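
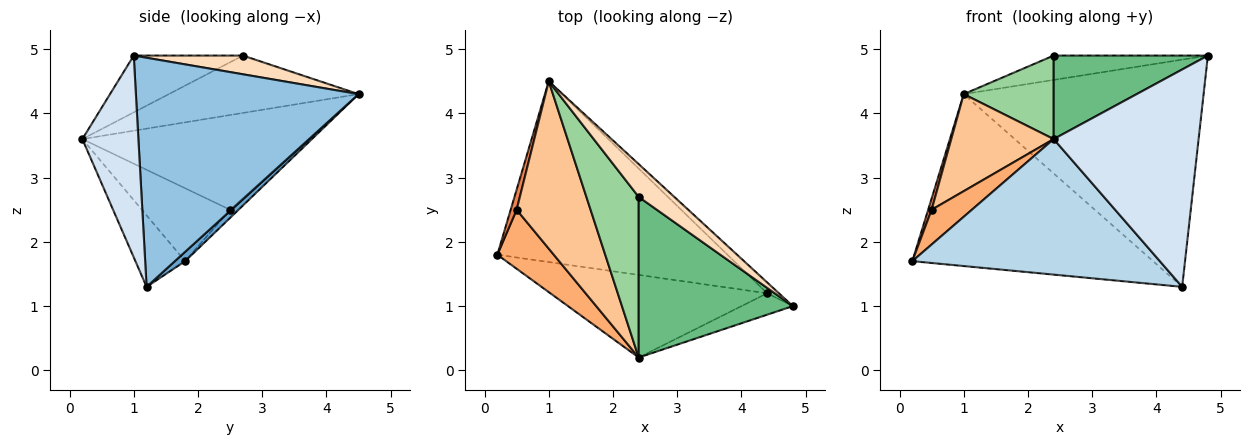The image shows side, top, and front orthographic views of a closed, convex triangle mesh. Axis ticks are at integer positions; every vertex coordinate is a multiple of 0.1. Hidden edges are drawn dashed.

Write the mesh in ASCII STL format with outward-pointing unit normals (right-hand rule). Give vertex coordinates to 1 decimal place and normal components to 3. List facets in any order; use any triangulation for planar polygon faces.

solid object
 facet normal 0.029 0.689 -0.724
  outer loop
   vertex 4.4 1.2 1.3
   vertex 0.2 1.8 1.7
   vertex 1.0 4.5 4.3
  endloop
 endfacet
 facet normal 0.680 0.732 -0.035
  outer loop
   vertex 4.4 1.2 1.3
   vertex 1.0 4.5 4.3
   vertex 4.8 1.0 4.9
  endloop
 endfacet
 facet normal -0.169 -0.842 -0.513
  outer loop
   vertex 2.4 0.2 3.6
   vertex 0.2 1.8 1.7
   vertex 4.4 1.2 1.3
  endloop
 endfacet
 facet normal 0.359 -0.929 -0.092
  outer loop
   vertex 2.4 0.2 3.6
   vertex 4.4 1.2 1.3
   vertex 4.8 1.0 4.9
  endloop
 endfacet
 facet normal -0.765 -0.315 0.562
  outer loop
   vertex 0.5 2.5 2.5
   vertex 1.0 4.5 4.3
   vertex 0.2 1.8 1.7
  endloop
 endfacet
 facet normal -0.744 -0.339 0.576
  outer loop
   vertex 0.5 2.5 2.5
   vertex 0.2 1.8 1.7
   vertex 2.4 0.2 3.6
  endloop
 endfacet
 facet normal -0.742 -0.336 0.580
  outer loop
   vertex 0.5 2.5 2.5
   vertex 2.4 0.2 3.6
   vertex 1.0 4.5 4.3
  endloop
 endfacet
 facet normal 0.389 0.549 0.740
  outer loop
   vertex 2.4 2.7 4.9
   vertex 4.8 1.0 4.9
   vertex 1.0 4.5 4.3
  endloop
 endfacet
 facet normal -0.311 -0.439 0.843
  outer loop
   vertex 2.4 2.7 4.9
   vertex 2.4 0.2 3.6
   vertex 4.8 1.0 4.9
  endloop
 endfacet
 facet normal -0.698 -0.331 0.636
  outer loop
   vertex 2.4 2.7 4.9
   vertex 1.0 4.5 4.3
   vertex 2.4 0.2 3.6
  endloop
 endfacet
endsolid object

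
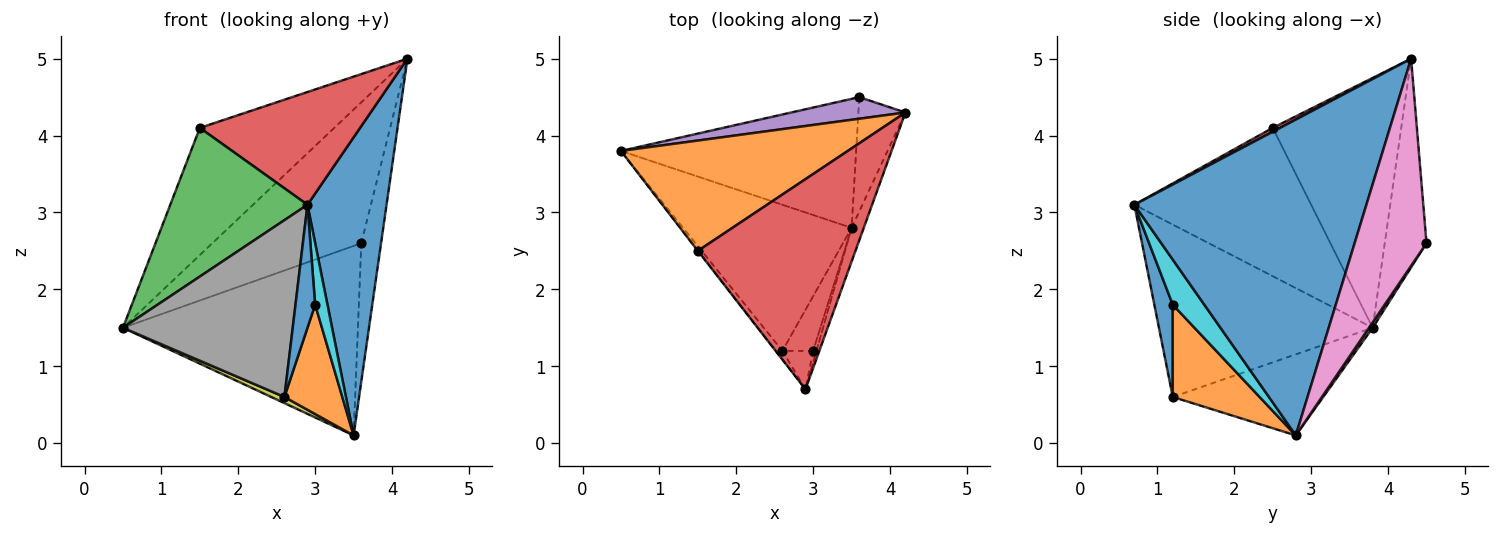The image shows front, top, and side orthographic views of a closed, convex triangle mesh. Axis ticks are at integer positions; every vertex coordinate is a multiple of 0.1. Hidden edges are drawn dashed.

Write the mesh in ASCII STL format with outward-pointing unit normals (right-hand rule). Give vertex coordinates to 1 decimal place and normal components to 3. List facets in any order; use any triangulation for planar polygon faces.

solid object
 facet normal 0.946 -0.322 -0.036
  outer loop
   vertex 3.5 2.8 0.1
   vertex 4.2 4.3 5.0
   vertex 2.9 0.7 3.1
  endloop
 endfacet
 facet normal -0.585 0.612 0.531
  outer loop
   vertex 1.5 2.5 4.1
   vertex 4.2 4.3 5.0
   vertex 0.5 3.8 1.5
  endloop
 endfacet
 facet normal -0.790 -0.613 -0.003
  outer loop
   vertex 1.5 2.5 4.1
   vertex 0.5 3.8 1.5
   vertex 2.9 0.7 3.1
  endloop
 endfacet
 facet normal 0.021 -0.473 0.881
  outer loop
   vertex 1.5 2.5 4.1
   vertex 2.9 0.7 3.1
   vertex 4.2 4.3 5.0
  endloop
 endfacet
 facet normal -0.267 0.953 0.146
  outer loop
   vertex 3.6 4.5 2.6
   vertex 0.5 3.8 1.5
   vertex 4.2 4.3 5.0
  endloop
 endfacet
 facet normal 0.013 0.827 -0.563
  outer loop
   vertex 3.6 4.5 2.6
   vertex 3.5 2.8 0.1
   vertex 0.5 3.8 1.5
  endloop
 endfacet
 facet normal 0.942 0.259 -0.214
  outer loop
   vertex 3.6 4.5 2.6
   vertex 4.2 4.3 5.0
   vertex 3.5 2.8 0.1
  endloop
 endfacet
 facet normal -0.783 -0.622 -0.030
  outer loop
   vertex 2.6 1.2 0.6
   vertex 2.9 0.7 3.1
   vertex 0.5 3.8 1.5
  endloop
 endfacet
 facet normal -0.433 -0.038 -0.901
  outer loop
   vertex 2.6 1.2 0.6
   vertex 0.5 3.8 1.5
   vertex 3.5 2.8 0.1
  endloop
 endfacet
 facet normal 0.929 -0.363 -0.068
  outer loop
   vertex 3.0 1.2 1.8
   vertex 3.5 2.8 0.1
   vertex 2.9 0.7 3.1
  endloop
 endfacet
 facet normal 0.667 -0.711 -0.222
  outer loop
   vertex 3.0 1.2 1.8
   vertex 2.9 0.7 3.1
   vertex 2.6 1.2 0.6
  endloop
 endfacet
 facet normal 0.802 -0.535 -0.267
  outer loop
   vertex 3.0 1.2 1.8
   vertex 2.6 1.2 0.6
   vertex 3.5 2.8 0.1
  endloop
 endfacet
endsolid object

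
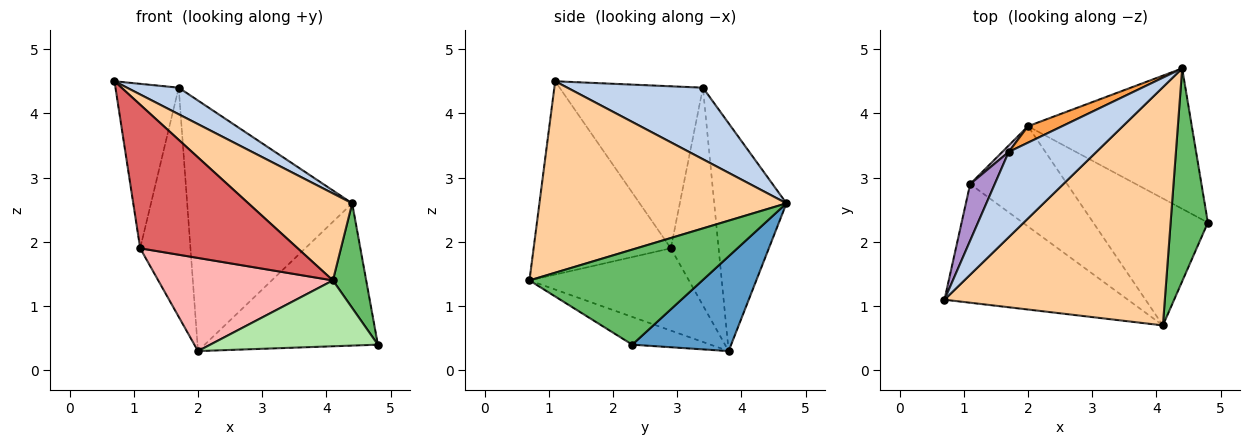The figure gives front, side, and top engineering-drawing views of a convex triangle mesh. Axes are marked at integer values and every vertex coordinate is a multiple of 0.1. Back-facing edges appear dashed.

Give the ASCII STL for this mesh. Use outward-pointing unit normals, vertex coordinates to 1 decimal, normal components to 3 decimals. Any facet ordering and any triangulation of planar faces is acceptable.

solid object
 facet normal 0.376 0.659 -0.651
  outer loop
   vertex 2.0 3.8 0.3
   vertex 4.4 4.7 2.6
   vertex 4.8 2.3 0.4
  endloop
 endfacet
 facet normal 0.615 -0.235 0.753
  outer loop
   vertex 1.7 3.4 4.4
   vertex 0.7 1.1 4.5
   vertex 4.4 4.7 2.6
  endloop
 endfacet
 facet normal -0.400 0.914 0.060
  outer loop
   vertex 1.7 3.4 4.4
   vertex 4.4 4.7 2.6
   vertex 2.0 3.8 0.3
  endloop
 endfacet
 facet normal 0.632 -0.266 0.728
  outer loop
   vertex 4.1 0.7 1.4
   vertex 4.4 4.7 2.6
   vertex 0.7 1.1 4.5
  endloop
 endfacet
 facet normal 0.916 -0.176 0.359
  outer loop
   vertex 4.1 0.7 1.4
   vertex 4.8 2.3 0.4
   vertex 4.4 4.7 2.6
  endloop
 endfacet
 facet normal -0.210 -0.450 -0.868
  outer loop
   vertex 4.1 0.7 1.4
   vertex 2.0 3.8 0.3
   vertex 4.8 2.3 0.4
  endloop
 endfacet
 facet normal -0.557 -0.640 -0.529
  outer loop
   vertex 1.1 2.9 1.9
   vertex 4.1 0.7 1.4
   vertex 0.7 1.1 4.5
  endloop
 endfacet
 facet normal -0.528 -0.578 -0.622
  outer loop
   vertex 1.1 2.9 1.9
   vertex 2.0 3.8 0.3
   vertex 4.1 0.7 1.4
  endloop
 endfacet
 facet normal -0.906 0.400 0.137
  outer loop
   vertex 1.1 2.9 1.9
   vertex 0.7 1.1 4.5
   vertex 1.7 3.4 4.4
  endloop
 endfacet
 facet normal -0.689 0.725 0.020
  outer loop
   vertex 1.1 2.9 1.9
   vertex 1.7 3.4 4.4
   vertex 2.0 3.8 0.3
  endloop
 endfacet
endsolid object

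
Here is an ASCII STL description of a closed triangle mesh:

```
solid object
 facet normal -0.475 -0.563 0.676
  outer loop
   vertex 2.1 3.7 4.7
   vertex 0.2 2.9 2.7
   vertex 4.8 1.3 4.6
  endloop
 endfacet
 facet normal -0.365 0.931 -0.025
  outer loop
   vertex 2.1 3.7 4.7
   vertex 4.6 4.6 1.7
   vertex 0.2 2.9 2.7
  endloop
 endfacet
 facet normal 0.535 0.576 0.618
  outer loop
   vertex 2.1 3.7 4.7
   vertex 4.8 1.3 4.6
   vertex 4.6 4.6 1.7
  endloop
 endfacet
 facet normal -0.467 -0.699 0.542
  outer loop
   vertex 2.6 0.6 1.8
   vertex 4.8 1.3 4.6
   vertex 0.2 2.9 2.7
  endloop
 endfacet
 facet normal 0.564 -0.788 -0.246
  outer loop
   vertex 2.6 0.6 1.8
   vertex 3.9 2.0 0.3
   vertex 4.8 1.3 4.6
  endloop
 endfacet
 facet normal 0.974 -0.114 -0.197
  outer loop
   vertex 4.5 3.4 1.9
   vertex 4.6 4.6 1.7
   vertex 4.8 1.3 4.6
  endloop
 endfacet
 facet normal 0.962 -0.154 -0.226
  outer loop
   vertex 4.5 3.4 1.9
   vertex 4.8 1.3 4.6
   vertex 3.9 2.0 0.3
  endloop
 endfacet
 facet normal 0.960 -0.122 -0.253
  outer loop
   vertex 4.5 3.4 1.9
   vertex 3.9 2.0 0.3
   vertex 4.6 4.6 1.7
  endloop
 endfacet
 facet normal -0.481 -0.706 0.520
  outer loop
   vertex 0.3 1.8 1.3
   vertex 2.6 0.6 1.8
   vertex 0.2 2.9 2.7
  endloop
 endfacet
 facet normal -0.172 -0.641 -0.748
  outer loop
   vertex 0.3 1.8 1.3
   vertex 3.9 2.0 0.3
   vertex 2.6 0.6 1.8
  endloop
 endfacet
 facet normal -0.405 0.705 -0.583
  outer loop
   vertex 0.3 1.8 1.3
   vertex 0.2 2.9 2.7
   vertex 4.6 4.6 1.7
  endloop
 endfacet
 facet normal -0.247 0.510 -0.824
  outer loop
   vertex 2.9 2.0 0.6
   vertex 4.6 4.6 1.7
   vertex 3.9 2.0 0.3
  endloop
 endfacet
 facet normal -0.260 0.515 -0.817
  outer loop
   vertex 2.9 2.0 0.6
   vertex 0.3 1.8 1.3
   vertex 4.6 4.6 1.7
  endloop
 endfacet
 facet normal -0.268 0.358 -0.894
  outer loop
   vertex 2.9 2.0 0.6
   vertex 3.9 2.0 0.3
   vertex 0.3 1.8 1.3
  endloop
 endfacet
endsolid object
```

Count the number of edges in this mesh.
21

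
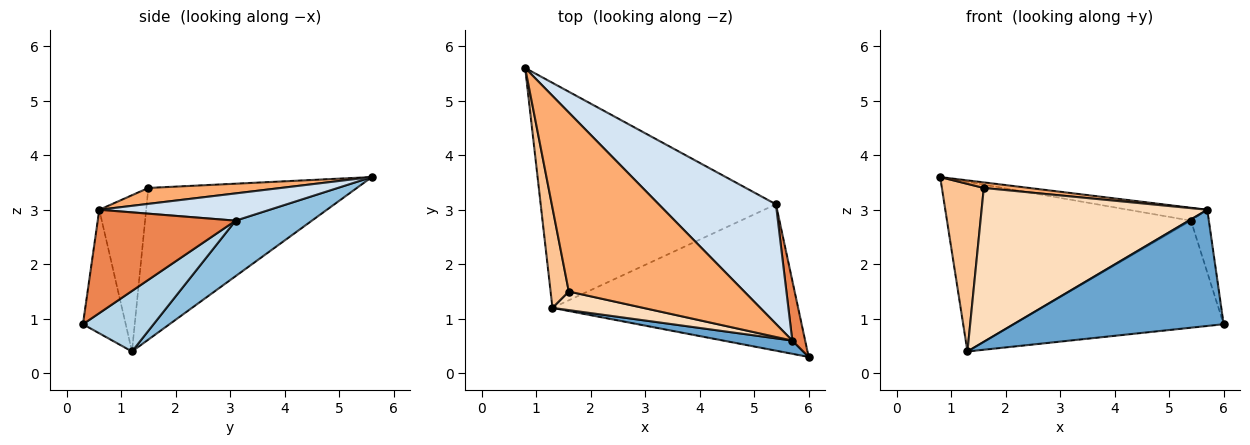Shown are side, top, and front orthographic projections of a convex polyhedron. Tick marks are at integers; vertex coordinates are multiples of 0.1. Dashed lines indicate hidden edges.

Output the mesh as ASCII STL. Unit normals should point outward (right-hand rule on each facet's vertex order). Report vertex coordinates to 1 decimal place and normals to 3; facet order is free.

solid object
 facet normal -0.198 -0.974 0.111
  outer loop
   vertex 5.7 0.6 3.0
   vertex 1.3 1.2 0.4
   vertex 6.0 0.3 0.9
  endloop
 endfacet
 facet normal 0.185 0.592 -0.785
  outer loop
   vertex 5.4 3.1 2.8
   vertex 1.3 1.2 0.4
   vertex 0.8 5.6 3.6
  endloop
 endfacet
 facet normal 0.195 0.579 -0.792
  outer loop
   vertex 5.4 3.1 2.8
   vertex 6.0 0.3 0.9
   vertex 1.3 1.2 0.4
  endloop
 endfacet
 facet normal 0.225 0.105 0.969
  outer loop
   vertex 5.4 3.1 2.8
   vertex 0.8 5.6 3.6
   vertex 5.7 0.6 3.0
  endloop
 endfacet
 facet normal 0.984 0.128 0.122
  outer loop
   vertex 5.4 3.1 2.8
   vertex 5.7 0.6 3.0
   vertex 6.0 0.3 0.9
  endloop
 endfacet
 facet normal 0.090 -0.031 0.995
  outer loop
   vertex 1.6 1.5 3.4
   vertex 5.7 0.6 3.0
   vertex 0.8 5.6 3.6
  endloop
 endfacet
 facet normal -0.974 -0.196 0.117
  outer loop
   vertex 1.6 1.5 3.4
   vertex 0.8 5.6 3.6
   vertex 1.3 1.2 0.4
  endloop
 endfacet
 facet normal -0.202 -0.972 0.117
  outer loop
   vertex 1.6 1.5 3.4
   vertex 1.3 1.2 0.4
   vertex 5.7 0.6 3.0
  endloop
 endfacet
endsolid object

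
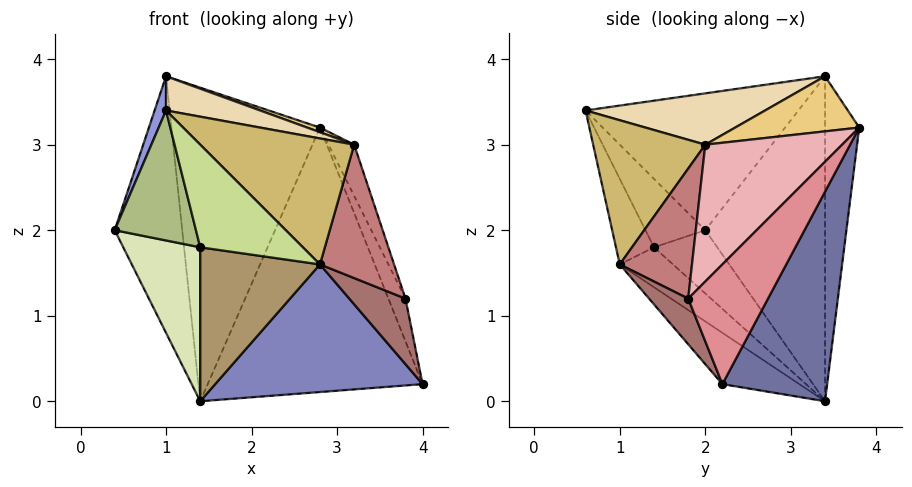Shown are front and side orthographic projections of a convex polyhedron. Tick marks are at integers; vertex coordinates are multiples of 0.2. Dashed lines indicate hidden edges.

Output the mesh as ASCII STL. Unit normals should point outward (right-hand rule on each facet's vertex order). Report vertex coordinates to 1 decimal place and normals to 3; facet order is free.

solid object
 facet normal 0.419 0.860 -0.291
  outer loop
   vertex 1.4 3.4 0.0
   vertex 2.8 3.8 3.2
   vertex 4.0 2.2 0.2
  endloop
 endfacet
 facet normal -0.234 -0.630 -0.740
  outer loop
   vertex 2.8 1.0 1.6
   vertex 1.4 3.4 0.0
   vertex 4.0 2.2 0.2
  endloop
 endfacet
 facet normal -0.935 -0.050 0.351
  outer loop
   vertex 1.0 3.4 3.8
   vertex 0.4 2.0 2.0
   vertex 1.0 0.6 3.4
  endloop
 endfacet
 facet normal -0.867 0.489 -0.091
  outer loop
   vertex 1.0 3.4 3.8
   vertex 1.4 3.4 0.0
   vertex 0.4 2.0 2.0
  endloop
 endfacet
 facet normal -0.224 0.974 -0.024
  outer loop
   vertex 1.0 3.4 3.8
   vertex 2.8 3.8 3.2
   vertex 1.4 3.4 0.0
  endloop
 endfacet
 facet normal -0.520 -0.705 -0.482
  outer loop
   vertex 1.4 1.4 1.8
   vertex 1.0 0.6 3.4
   vertex 0.4 2.0 2.0
  endloop
 endfacet
 facet normal -0.304 -0.820 -0.486
  outer loop
   vertex 1.4 1.4 1.8
   vertex 2.8 1.0 1.6
   vertex 1.0 0.6 3.4
  endloop
 endfacet
 facet normal -0.482 -0.586 -0.651
  outer loop
   vertex 1.4 1.4 1.8
   vertex 0.4 2.0 2.0
   vertex 1.4 3.4 0.0
  endloop
 endfacet
 facet normal -0.285 -0.641 -0.712
  outer loop
   vertex 1.4 1.4 1.8
   vertex 1.4 3.4 0.0
   vertex 2.8 1.0 1.6
  endloop
 endfacet
 facet normal 0.545 -0.748 0.379
  outer loop
   vertex 3.2 2.0 3.0
   vertex 1.0 0.6 3.4
   vertex 2.8 1.0 1.6
  endloop
 endfacet
 facet normal 0.323 -0.033 0.946
  outer loop
   vertex 3.2 2.0 3.0
   vertex 2.8 3.8 3.2
   vertex 1.0 3.4 3.8
  endloop
 endfacet
 facet normal 0.261 -0.137 0.956
  outer loop
   vertex 3.2 2.0 3.0
   vertex 1.0 3.4 3.8
   vertex 1.0 0.6 3.4
  endloop
 endfacet
 facet normal 0.558 -0.803 -0.209
  outer loop
   vertex 3.8 1.8 1.2
   vertex 2.8 1.0 1.6
   vertex 4.0 2.2 0.2
  endloop
 endfacet
 facet normal 0.666 -0.684 0.298
  outer loop
   vertex 3.8 1.8 1.2
   vertex 3.2 2.0 3.0
   vertex 2.8 1.0 1.6
  endloop
 endfacet
 facet normal 0.942 0.202 0.269
  outer loop
   vertex 3.8 1.8 1.2
   vertex 4.0 2.2 0.2
   vertex 2.8 3.8 3.2
  endloop
 endfacet
 facet normal 0.940 0.176 0.294
  outer loop
   vertex 3.8 1.8 1.2
   vertex 2.8 3.8 3.2
   vertex 3.2 2.0 3.0
  endloop
 endfacet
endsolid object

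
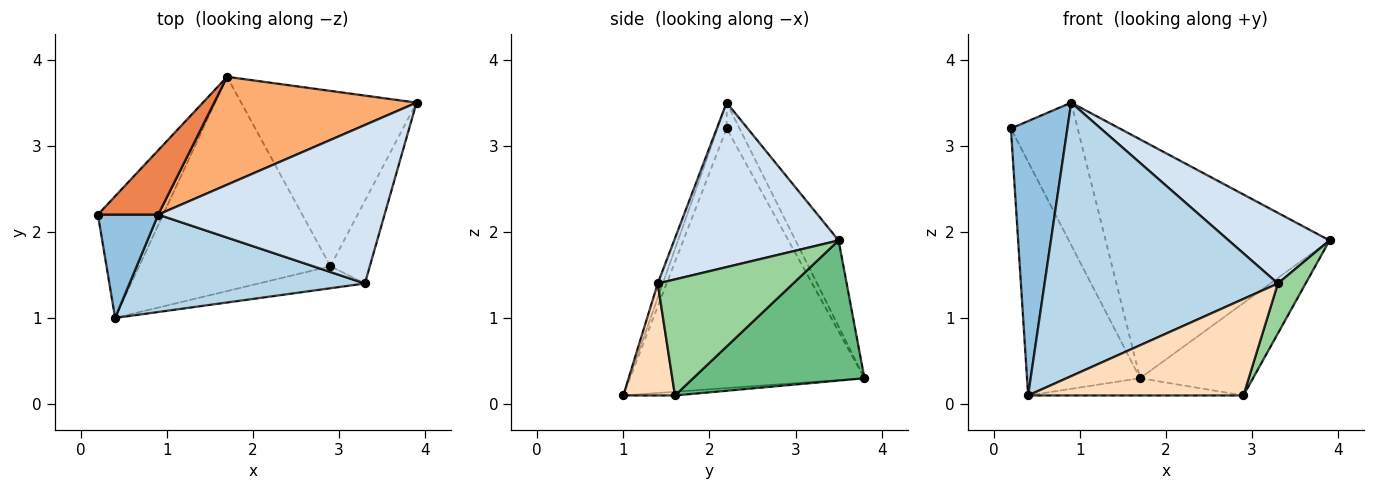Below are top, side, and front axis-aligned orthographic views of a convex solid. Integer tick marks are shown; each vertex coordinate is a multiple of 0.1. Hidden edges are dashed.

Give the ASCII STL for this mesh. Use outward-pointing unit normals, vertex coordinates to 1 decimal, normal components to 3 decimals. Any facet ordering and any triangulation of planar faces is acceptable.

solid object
 facet normal -0.879 0.424 -0.221
  outer loop
   vertex 1.7 3.8 0.3
   vertex 0.4 1.0 0.1
   vertex 0.2 2.2 3.2
  endloop
 endfacet
 facet normal -0.149 -0.925 0.349
  outer loop
   vertex 0.9 2.2 3.5
   vertex 0.2 2.2 3.2
   vertex 0.4 1.0 0.1
  endloop
 endfacet
 facet normal -0.020 -0.942 0.335
  outer loop
   vertex 0.9 2.2 3.5
   vertex 0.4 1.0 0.1
   vertex 3.3 1.4 1.4
  endloop
 endfacet
 facet normal 0.553 -0.339 0.761
  outer loop
   vertex 0.9 2.2 3.5
   vertex 3.3 1.4 1.4
   vertex 3.9 3.5 1.9
  endloop
 endfacet
 facet normal -0.174 0.898 0.405
  outer loop
   vertex 0.9 2.2 3.5
   vertex 1.7 3.8 0.3
   vertex 0.2 2.2 3.2
  endloop
 endfacet
 facet normal -0.173 0.898 0.406
  outer loop
   vertex 0.9 2.2 3.5
   vertex 3.9 3.5 1.9
   vertex 1.7 3.8 0.3
  endloop
 endfacet
 facet normal -0.019 0.080 -0.997
  outer loop
   vertex 2.9 1.6 0.1
   vertex 0.4 1.0 0.1
   vertex 1.7 3.8 0.3
  endloop
 endfacet
 facet normal 0.228 -0.949 -0.216
  outer loop
   vertex 2.9 1.6 0.1
   vertex 3.3 1.4 1.4
   vertex 0.4 1.0 0.1
  endloop
 endfacet
 facet normal 0.577 0.381 -0.722
  outer loop
   vertex 2.9 1.6 0.1
   vertex 1.7 3.8 0.3
   vertex 3.9 3.5 1.9
  endloop
 endfacet
 facet normal 0.930 -0.191 -0.315
  outer loop
   vertex 2.9 1.6 0.1
   vertex 3.9 3.5 1.9
   vertex 3.3 1.4 1.4
  endloop
 endfacet
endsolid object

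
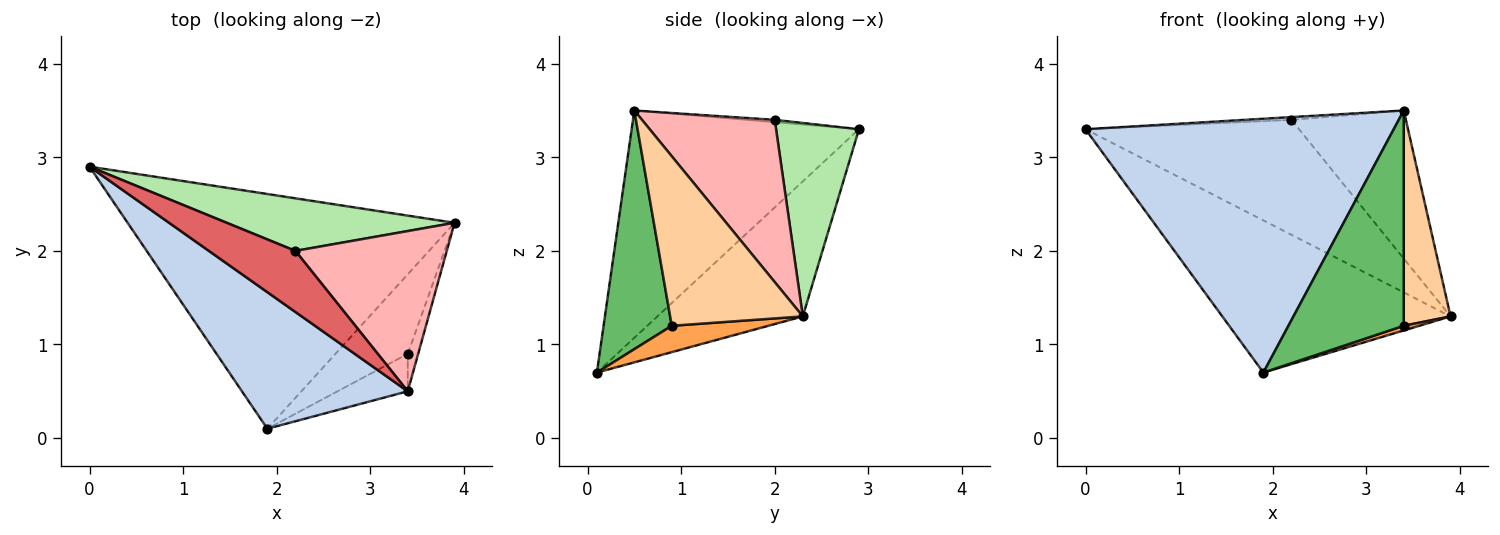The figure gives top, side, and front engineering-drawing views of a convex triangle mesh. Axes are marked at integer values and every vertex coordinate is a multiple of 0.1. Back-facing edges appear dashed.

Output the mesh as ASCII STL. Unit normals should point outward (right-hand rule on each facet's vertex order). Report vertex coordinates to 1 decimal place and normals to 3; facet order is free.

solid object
 facet normal -0.328 0.514 -0.793
  outer loop
   vertex 1.9 0.1 0.7
   vertex 0.0 2.9 3.3
   vertex 3.9 2.3 1.3
  endloop
 endfacet
 facet normal -0.545 -0.739 0.397
  outer loop
   vertex 3.4 0.5 3.5
   vertex 0.0 2.9 3.3
   vertex 1.9 0.1 0.7
  endloop
 endfacet
 facet normal 0.342 -0.055 -0.938
  outer loop
   vertex 3.4 0.9 1.2
   vertex 1.9 0.1 0.7
   vertex 3.9 2.3 1.3
  endloop
 endfacet
 facet normal 0.941 -0.332 -0.058
  outer loop
   vertex 3.4 0.9 1.2
   vertex 3.9 2.3 1.3
   vertex 3.4 0.5 3.5
  endloop
 endfacet
 facet normal 0.503 -0.851 -0.148
  outer loop
   vertex 3.4 0.9 1.2
   vertex 3.4 0.5 3.5
   vertex 1.9 0.1 0.7
  endloop
 endfacet
 facet normal 0.333 0.858 0.392
  outer loop
   vertex 2.2 2.0 3.4
   vertex 3.9 2.3 1.3
   vertex 0.0 2.9 3.3
  endloop
 endfacet
 facet normal -0.027 0.045 0.999
  outer loop
   vertex 2.2 2.0 3.4
   vertex 0.0 2.9 3.3
   vertex 3.4 0.5 3.5
  endloop
 endfacet
 facet normal 0.619 0.533 0.577
  outer loop
   vertex 2.2 2.0 3.4
   vertex 3.4 0.5 3.5
   vertex 3.9 2.3 1.3
  endloop
 endfacet
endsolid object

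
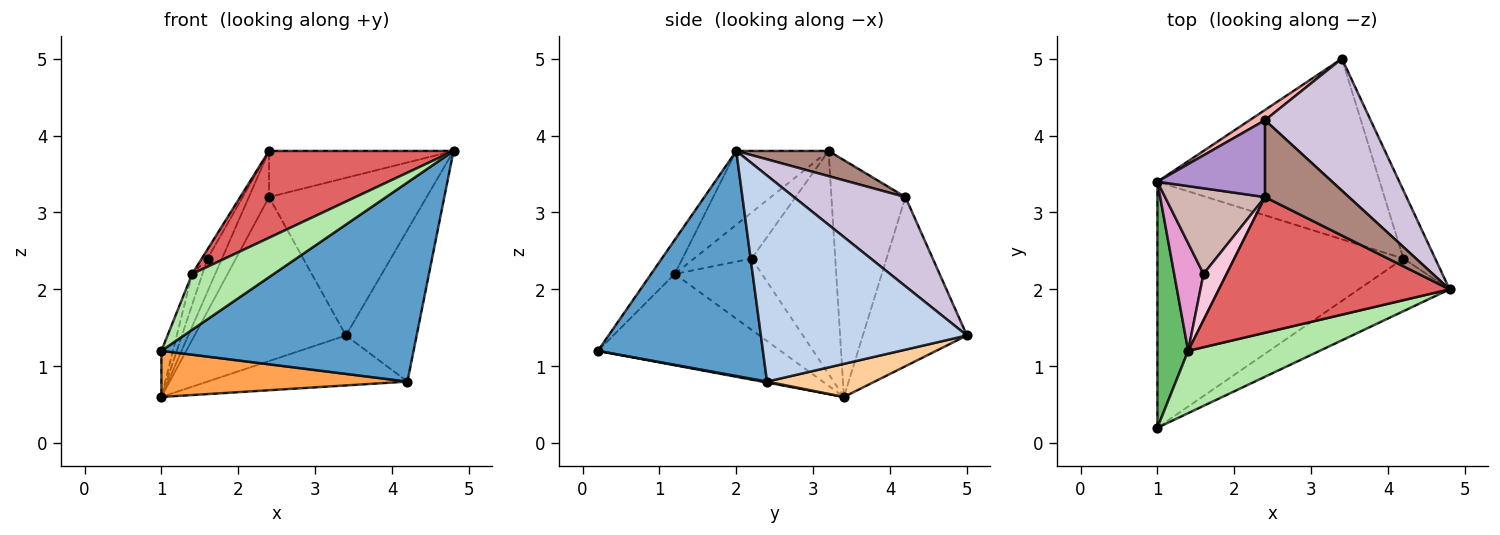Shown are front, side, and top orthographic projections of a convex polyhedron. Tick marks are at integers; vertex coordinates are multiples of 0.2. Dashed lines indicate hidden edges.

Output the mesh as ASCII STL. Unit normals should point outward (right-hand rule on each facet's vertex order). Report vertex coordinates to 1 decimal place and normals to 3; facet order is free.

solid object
 facet normal 0.535 -0.817 -0.216
  outer loop
   vertex 4.2 2.4 0.8
   vertex 4.8 2.0 3.8
   vertex 1.0 0.2 1.2
  endloop
 endfacet
 facet normal 0.936 0.321 -0.144
  outer loop
   vertex 4.2 2.4 0.8
   vertex 3.4 5.0 1.4
   vertex 4.8 2.0 3.8
  endloop
 endfacet
 facet normal 0.004 -0.184 -0.983
  outer loop
   vertex 4.2 2.4 0.8
   vertex 1.0 0.2 1.2
   vertex 1.0 3.4 0.6
  endloop
 endfacet
 facet normal 0.142 0.264 -0.954
  outer loop
   vertex 4.2 2.4 0.8
   vertex 1.0 3.4 0.6
   vertex 3.4 5.0 1.4
  endloop
 endfacet
 facet normal -0.946 0.060 0.319
  outer loop
   vertex 1.4 1.2 2.2
   vertex 1.0 3.4 0.6
   vertex 1.0 0.2 1.2
  endloop
 endfacet
 facet normal -0.190 -0.655 0.731
  outer loop
   vertex 1.4 1.2 2.2
   vertex 1.0 0.2 1.2
   vertex 4.8 2.0 3.8
  endloop
 endfacet
 facet normal -0.260 -0.520 0.813
  outer loop
   vertex 1.4 1.2 2.2
   vertex 4.8 2.0 3.8
   vertex 2.4 3.2 3.8
  endloop
 endfacet
 facet normal -0.566 0.823 0.051
  outer loop
   vertex 2.4 4.2 3.2
   vertex 3.4 5.0 1.4
   vertex 1.0 3.4 0.6
  endloop
 endfacet
 facet normal -0.884 0.241 0.402
  outer loop
   vertex 2.4 4.2 3.2
   vertex 1.0 3.4 0.6
   vertex 2.4 3.2 3.8
  endloop
 endfacet
 facet normal 0.477 0.674 0.564
  outer loop
   vertex 2.4 4.2 3.2
   vertex 4.8 2.0 3.8
   vertex 3.4 5.0 1.4
  endloop
 endfacet
 facet normal 0.249 0.498 0.830
  outer loop
   vertex 2.4 4.2 3.2
   vertex 2.4 3.2 3.8
   vertex 4.8 2.0 3.8
  endloop
 endfacet
 facet normal -0.901 0.155 0.404
  outer loop
   vertex 1.6 2.2 2.4
   vertex 2.4 3.2 3.8
   vertex 1.0 3.4 0.6
  endloop
 endfacet
 facet normal -0.919 0.108 0.379
  outer loop
   vertex 1.6 2.2 2.4
   vertex 1.0 3.4 0.6
   vertex 1.4 1.2 2.2
  endloop
 endfacet
 facet normal -0.891 0.089 0.445
  outer loop
   vertex 1.6 2.2 2.4
   vertex 1.4 1.2 2.2
   vertex 2.4 3.2 3.8
  endloop
 endfacet
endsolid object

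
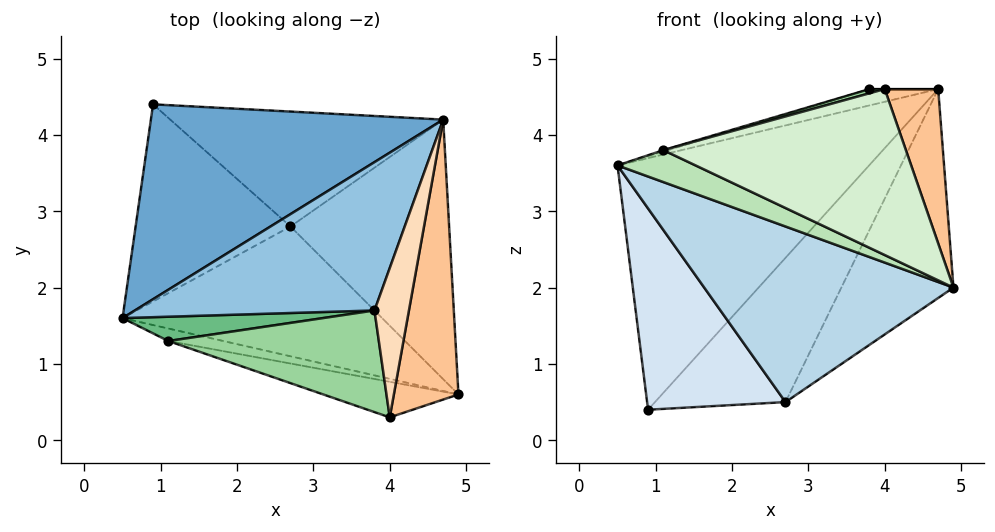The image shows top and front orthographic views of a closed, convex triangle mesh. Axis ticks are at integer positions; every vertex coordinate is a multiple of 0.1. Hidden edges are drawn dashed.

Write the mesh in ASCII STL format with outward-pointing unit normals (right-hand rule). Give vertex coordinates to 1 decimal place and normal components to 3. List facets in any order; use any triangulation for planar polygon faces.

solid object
 facet normal -0.536 0.667 0.517
  outer loop
   vertex 4.7 4.2 4.6
   vertex 0.9 4.4 0.4
   vertex 0.5 1.6 3.6
  endloop
 endfacet
 facet normal -0.291 0.105 0.951
  outer loop
   vertex 4.7 4.2 4.6
   vertex 0.5 1.6 3.6
   vertex 3.8 1.7 4.6
  endloop
 endfacet
 facet normal -0.371 -0.747 -0.552
  outer loop
   vertex 2.7 2.8 0.5
   vertex 4.9 0.6 2.0
   vertex 0.5 1.6 3.6
  endloop
 endfacet
 facet normal -0.512 -0.614 -0.601
  outer loop
   vertex 2.7 2.8 0.5
   vertex 0.5 1.6 3.6
   vertex 0.9 4.4 0.4
  endloop
 endfacet
 facet normal 0.757 0.410 -0.509
  outer loop
   vertex 2.7 2.8 0.5
   vertex 4.7 4.2 4.6
   vertex 4.9 0.6 2.0
  endloop
 endfacet
 facet normal 0.590 0.632 -0.503
  outer loop
   vertex 2.7 2.8 0.5
   vertex 0.9 4.4 0.4
   vertex 4.7 4.2 4.6
  endloop
 endfacet
 facet normal 0.937 -0.168 0.305
  outer loop
   vertex 4.0 0.3 4.6
   vertex 4.9 0.6 2.0
   vertex 4.7 4.2 4.6
  endloop
 endfacet
 facet normal 0.000 0.000 1.000
  outer loop
   vertex 4.0 0.3 4.6
   vertex 4.7 4.2 4.6
   vertex 3.8 1.7 4.6
  endloop
 endfacet
 facet normal -0.291 0.055 0.955
  outer loop
   vertex 1.1 1.3 3.8
   vertex 3.8 1.7 4.6
   vertex 0.5 1.6 3.6
  endloop
 endfacet
 facet normal -0.278 -0.040 0.960
  outer loop
   vertex 1.1 1.3 3.8
   vertex 4.0 0.3 4.6
   vertex 3.8 1.7 4.6
  endloop
 endfacet
 facet normal -0.325 -0.881 -0.345
  outer loop
   vertex 1.1 1.3 3.8
   vertex 0.5 1.6 3.6
   vertex 4.9 0.6 2.0
  endloop
 endfacet
 facet normal -0.269 -0.942 -0.202
  outer loop
   vertex 1.1 1.3 3.8
   vertex 4.9 0.6 2.0
   vertex 4.0 0.3 4.6
  endloop
 endfacet
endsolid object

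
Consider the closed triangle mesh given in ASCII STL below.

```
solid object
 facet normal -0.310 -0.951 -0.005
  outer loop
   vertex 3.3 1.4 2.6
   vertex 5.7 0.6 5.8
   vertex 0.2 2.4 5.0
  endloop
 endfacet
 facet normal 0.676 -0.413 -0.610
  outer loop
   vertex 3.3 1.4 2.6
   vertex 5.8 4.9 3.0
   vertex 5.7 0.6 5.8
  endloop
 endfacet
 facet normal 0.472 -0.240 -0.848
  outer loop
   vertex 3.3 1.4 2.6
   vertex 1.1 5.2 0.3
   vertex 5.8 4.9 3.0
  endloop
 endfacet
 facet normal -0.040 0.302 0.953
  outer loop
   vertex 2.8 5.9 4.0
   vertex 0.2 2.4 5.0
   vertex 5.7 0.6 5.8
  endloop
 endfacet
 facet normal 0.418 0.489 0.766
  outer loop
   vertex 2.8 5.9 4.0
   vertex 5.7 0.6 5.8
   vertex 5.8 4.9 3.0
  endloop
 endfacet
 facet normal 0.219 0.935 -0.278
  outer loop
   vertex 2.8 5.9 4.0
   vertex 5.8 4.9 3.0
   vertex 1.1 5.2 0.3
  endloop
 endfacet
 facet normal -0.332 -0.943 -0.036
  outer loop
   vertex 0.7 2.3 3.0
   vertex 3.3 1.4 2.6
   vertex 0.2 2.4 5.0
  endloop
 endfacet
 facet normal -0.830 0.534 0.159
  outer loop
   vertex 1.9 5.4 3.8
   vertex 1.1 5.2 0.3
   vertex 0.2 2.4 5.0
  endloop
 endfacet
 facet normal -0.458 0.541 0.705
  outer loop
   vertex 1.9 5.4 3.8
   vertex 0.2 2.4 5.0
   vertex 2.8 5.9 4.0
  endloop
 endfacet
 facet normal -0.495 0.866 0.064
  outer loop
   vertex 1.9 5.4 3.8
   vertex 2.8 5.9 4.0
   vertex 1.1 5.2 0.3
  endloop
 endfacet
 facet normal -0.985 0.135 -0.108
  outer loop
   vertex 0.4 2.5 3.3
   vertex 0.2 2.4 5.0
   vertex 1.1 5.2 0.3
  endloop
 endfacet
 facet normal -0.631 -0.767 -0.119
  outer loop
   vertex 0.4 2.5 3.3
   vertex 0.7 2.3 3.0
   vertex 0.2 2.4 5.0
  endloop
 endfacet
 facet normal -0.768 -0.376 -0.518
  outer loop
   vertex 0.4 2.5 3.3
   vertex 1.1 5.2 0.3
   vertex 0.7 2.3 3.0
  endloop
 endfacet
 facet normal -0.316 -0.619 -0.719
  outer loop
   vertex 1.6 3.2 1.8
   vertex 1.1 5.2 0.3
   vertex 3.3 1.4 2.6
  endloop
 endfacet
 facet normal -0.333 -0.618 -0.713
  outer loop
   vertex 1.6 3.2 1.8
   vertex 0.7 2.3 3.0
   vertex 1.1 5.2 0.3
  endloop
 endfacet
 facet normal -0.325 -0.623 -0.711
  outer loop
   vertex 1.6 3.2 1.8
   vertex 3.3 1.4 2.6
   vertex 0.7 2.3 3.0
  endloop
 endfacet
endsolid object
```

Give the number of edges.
24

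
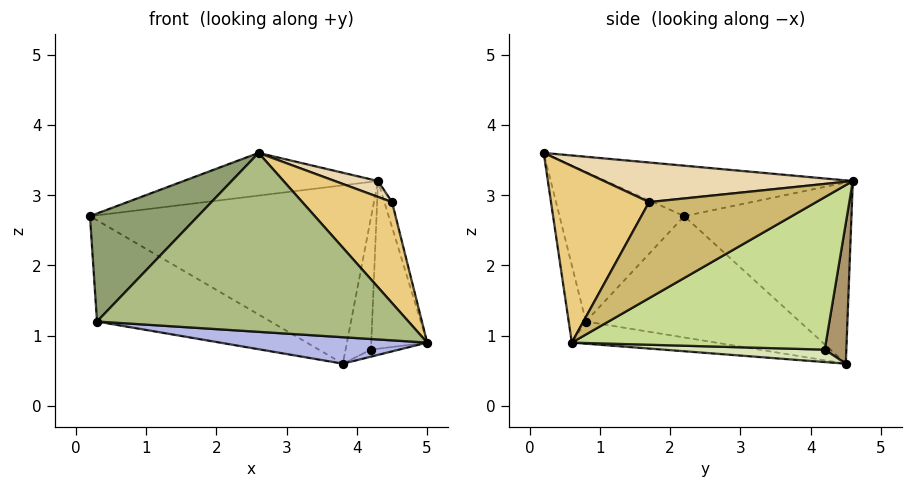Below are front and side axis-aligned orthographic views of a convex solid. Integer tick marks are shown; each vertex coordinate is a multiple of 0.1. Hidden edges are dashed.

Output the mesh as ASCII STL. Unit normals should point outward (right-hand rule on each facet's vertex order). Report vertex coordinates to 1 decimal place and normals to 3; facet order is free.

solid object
 facet normal -0.510 0.858 0.065
  outer loop
   vertex 3.8 4.5 0.6
   vertex 0.2 2.2 2.7
   vertex 4.3 4.6 3.2
  endloop
 endfacet
 facet normal -0.218 0.171 0.961
  outer loop
   vertex 2.6 0.2 3.6
   vertex 4.3 4.6 3.2
   vertex 0.2 2.2 2.7
  endloop
 endfacet
 facet normal -0.654 0.531 -0.539
  outer loop
   vertex 0.3 0.8 1.2
   vertex 0.2 2.2 2.7
   vertex 3.8 4.5 0.6
  endloop
 endfacet
 facet normal -0.068 -0.097 -0.993
  outer loop
   vertex 0.3 0.8 1.2
   vertex 3.8 4.5 0.6
   vertex 5.0 0.6 0.9
  endloop
 endfacet
 facet normal -0.659 -0.571 0.489
  outer loop
   vertex 0.3 0.8 1.2
   vertex 2.6 0.2 3.6
   vertex 0.2 2.2 2.7
  endloop
 endfacet
 facet normal -0.054 -0.980 -0.193
  outer loop
   vertex 0.3 0.8 1.2
   vertex 5.0 0.6 0.9
   vertex 2.6 0.2 3.6
  endloop
 endfacet
 facet normal 0.974 0.214 -0.076
  outer loop
   vertex 4.2 4.2 0.8
   vertex 4.3 4.6 3.2
   vertex 5.0 0.6 0.9
  endloop
 endfacet
 facet normal 0.497 0.086 -0.864
  outer loop
   vertex 4.2 4.2 0.8
   vertex 5.0 0.6 0.9
   vertex 3.8 4.5 0.6
  endloop
 endfacet
 facet normal 0.641 0.753 -0.152
  outer loop
   vertex 4.2 4.2 0.8
   vertex 3.8 4.5 0.6
   vertex 4.3 4.6 3.2
  endloop
 endfacet
 facet normal 0.975 0.045 0.219
  outer loop
   vertex 4.5 1.7 2.9
   vertex 5.0 0.6 0.9
   vertex 4.3 4.6 3.2
  endloop
 endfacet
 facet normal 0.645 -0.590 0.486
  outer loop
   vertex 4.5 1.7 2.9
   vertex 2.6 0.2 3.6
   vertex 5.0 0.6 0.9
  endloop
 endfacet
 facet normal 0.392 -0.068 0.918
  outer loop
   vertex 4.5 1.7 2.9
   vertex 4.3 4.6 3.2
   vertex 2.6 0.2 3.6
  endloop
 endfacet
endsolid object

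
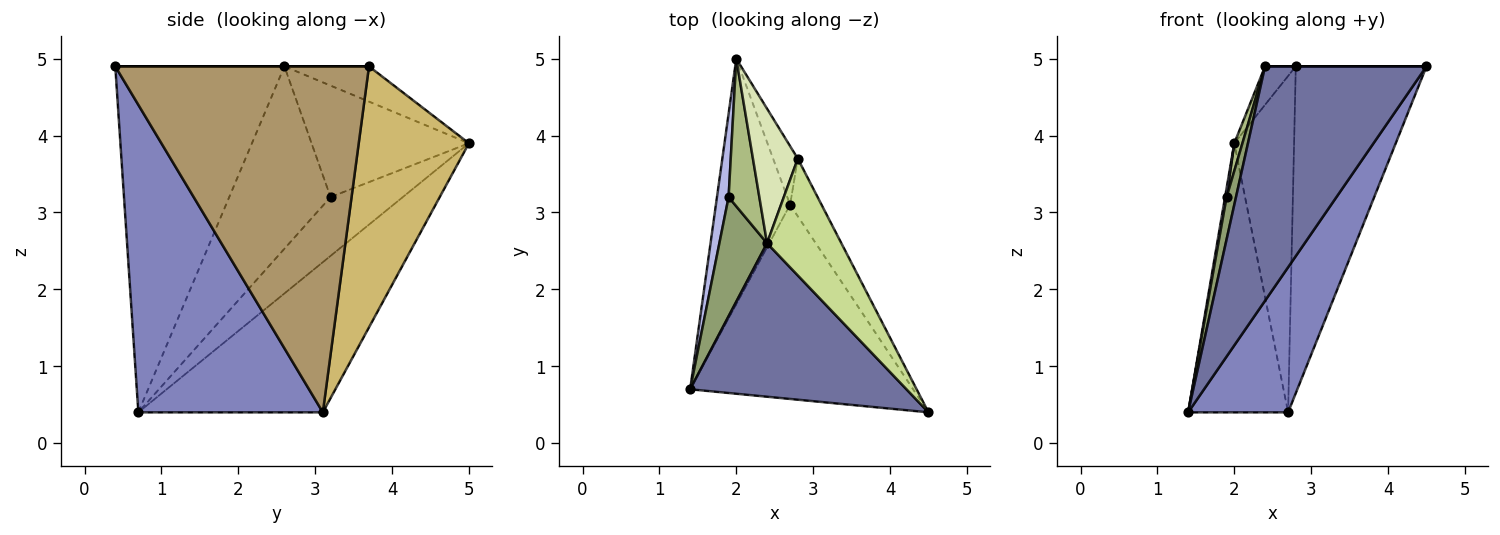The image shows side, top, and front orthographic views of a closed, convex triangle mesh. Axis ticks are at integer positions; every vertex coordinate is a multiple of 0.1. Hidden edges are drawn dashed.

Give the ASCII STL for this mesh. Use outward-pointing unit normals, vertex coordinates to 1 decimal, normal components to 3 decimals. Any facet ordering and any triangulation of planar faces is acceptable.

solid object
 facet normal -0.659 -0.629 0.412
  outer loop
   vertex 2.4 2.6 4.9
   vertex 1.4 0.7 0.4
   vertex 4.5 0.4 4.9
  endloop
 endfacet
 facet normal 0.741 -0.402 -0.538
  outer loop
   vertex 2.7 3.1 0.4
   vertex 4.5 0.4 4.9
   vertex 1.4 0.7 0.4
  endloop
 endfacet
 facet normal -0.806 0.437 -0.398
  outer loop
   vertex 2.7 3.1 0.4
   vertex 1.4 0.7 0.4
   vertex 2.0 5.0 3.9
  endloop
 endfacet
 facet normal -0.981 -0.021 0.194
  outer loop
   vertex 1.9 3.2 3.2
   vertex 2.0 5.0 3.9
   vertex 1.4 0.7 0.4
  endloop
 endfacet
 facet normal -0.964 -0.089 0.252
  outer loop
   vertex 1.9 3.2 3.2
   vertex 1.4 0.7 0.4
   vertex 2.4 2.6 4.9
  endloop
 endfacet
 facet normal -0.963 -0.050 0.266
  outer loop
   vertex 1.9 3.2 3.2
   vertex 2.4 2.6 4.9
   vertex 2.0 5.0 3.9
  endloop
 endfacet
 facet normal 0.000 0.000 1.000
  outer loop
   vertex 2.8 3.7 4.9
   vertex 2.4 2.6 4.9
   vertex 4.5 0.4 4.9
  endloop
 endfacet
 facet normal -0.603 0.219 0.767
  outer loop
   vertex 2.8 3.7 4.9
   vertex 2.0 5.0 3.9
   vertex 2.4 2.6 4.9
  endloop
 endfacet
 facet normal 0.886 0.456 -0.081
  outer loop
   vertex 2.8 3.7 4.9
   vertex 4.5 0.4 4.9
   vertex 2.7 3.1 0.4
  endloop
 endfacet
 facet normal 0.876 0.475 -0.083
  outer loop
   vertex 2.8 3.7 4.9
   vertex 2.7 3.1 0.4
   vertex 2.0 5.0 3.9
  endloop
 endfacet
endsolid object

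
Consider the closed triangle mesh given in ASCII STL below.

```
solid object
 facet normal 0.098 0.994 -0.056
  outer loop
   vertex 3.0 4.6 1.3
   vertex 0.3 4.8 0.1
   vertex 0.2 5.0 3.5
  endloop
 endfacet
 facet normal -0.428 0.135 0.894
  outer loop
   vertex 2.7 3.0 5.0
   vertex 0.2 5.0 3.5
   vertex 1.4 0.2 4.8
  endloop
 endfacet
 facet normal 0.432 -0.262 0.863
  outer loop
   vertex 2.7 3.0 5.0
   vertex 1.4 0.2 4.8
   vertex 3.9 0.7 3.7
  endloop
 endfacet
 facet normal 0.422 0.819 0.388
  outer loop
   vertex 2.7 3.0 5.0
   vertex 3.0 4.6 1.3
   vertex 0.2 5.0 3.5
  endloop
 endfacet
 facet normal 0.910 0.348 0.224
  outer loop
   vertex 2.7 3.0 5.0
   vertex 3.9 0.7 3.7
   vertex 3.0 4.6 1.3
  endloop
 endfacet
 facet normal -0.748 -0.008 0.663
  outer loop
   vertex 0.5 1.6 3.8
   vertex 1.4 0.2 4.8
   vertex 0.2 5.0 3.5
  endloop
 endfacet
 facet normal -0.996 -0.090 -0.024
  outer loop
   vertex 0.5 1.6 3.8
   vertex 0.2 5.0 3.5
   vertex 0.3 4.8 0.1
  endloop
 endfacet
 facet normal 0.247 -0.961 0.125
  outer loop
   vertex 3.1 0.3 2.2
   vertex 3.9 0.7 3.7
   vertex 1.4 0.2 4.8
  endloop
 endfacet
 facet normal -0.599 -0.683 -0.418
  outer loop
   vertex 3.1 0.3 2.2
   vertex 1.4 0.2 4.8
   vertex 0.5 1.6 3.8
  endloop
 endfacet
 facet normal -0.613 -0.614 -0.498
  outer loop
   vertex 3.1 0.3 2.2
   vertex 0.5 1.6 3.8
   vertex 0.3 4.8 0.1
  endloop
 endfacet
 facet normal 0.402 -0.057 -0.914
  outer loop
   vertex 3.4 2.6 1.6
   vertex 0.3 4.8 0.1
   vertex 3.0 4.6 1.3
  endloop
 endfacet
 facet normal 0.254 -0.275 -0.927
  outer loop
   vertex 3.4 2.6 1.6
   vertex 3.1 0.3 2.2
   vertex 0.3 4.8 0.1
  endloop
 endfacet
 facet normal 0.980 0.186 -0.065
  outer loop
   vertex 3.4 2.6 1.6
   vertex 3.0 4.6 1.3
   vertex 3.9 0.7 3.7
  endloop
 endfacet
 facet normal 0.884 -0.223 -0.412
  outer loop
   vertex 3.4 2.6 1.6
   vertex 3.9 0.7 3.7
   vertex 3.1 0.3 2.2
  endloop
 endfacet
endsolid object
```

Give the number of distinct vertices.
9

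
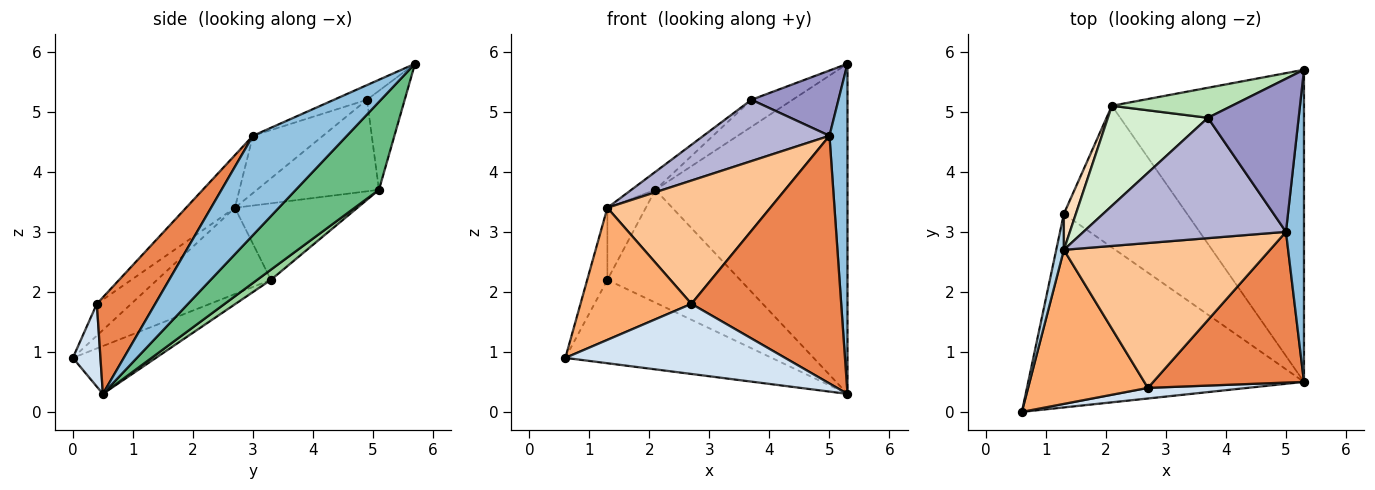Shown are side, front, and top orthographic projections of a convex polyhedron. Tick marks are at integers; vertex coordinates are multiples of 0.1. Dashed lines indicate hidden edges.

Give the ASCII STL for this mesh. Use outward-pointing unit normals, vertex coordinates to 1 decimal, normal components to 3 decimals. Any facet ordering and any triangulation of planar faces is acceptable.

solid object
 facet normal -0.157 0.391 -0.907
  outer loop
   vertex 1.3 3.3 2.2
   vertex 5.3 0.5 0.3
   vertex 0.6 0.0 0.9
  endloop
 endfacet
 facet normal 0.967 -0.185 0.175
  outer loop
   vertex 5.0 3.0 4.6
   vertex 5.3 0.5 0.3
   vertex 5.3 5.7 5.8
  endloop
 endfacet
 facet normal -0.981 0.174 0.087
  outer loop
   vertex 1.3 2.7 3.4
   vertex 1.3 3.3 2.2
   vertex 0.6 0.0 0.9
  endloop
 endfacet
 facet normal 0.123 -0.981 0.148
  outer loop
   vertex 2.7 0.4 1.8
   vertex 0.6 0.0 0.9
   vertex 5.3 0.5 0.3
  endloop
 endfacet
 facet normal 0.316 -0.811 0.493
  outer loop
   vertex 2.7 0.4 1.8
   vertex 5.3 0.5 0.3
   vertex 5.0 3.0 4.6
  endloop
 endfacet
 facet normal -0.197 -0.638 0.744
  outer loop
   vertex 2.7 0.4 1.8
   vertex 1.3 2.7 3.4
   vertex 0.6 0.0 0.9
  endloop
 endfacet
 facet normal -0.191 -0.636 0.748
  outer loop
   vertex 2.7 0.4 1.8
   vertex 5.0 3.0 4.6
   vertex 1.3 2.7 3.4
  endloop
 endfacet
 facet normal -0.944 0.296 0.148
  outer loop
   vertex 2.1 5.1 3.7
   vertex 1.3 3.3 2.2
   vertex 1.3 2.7 3.4
  endloop
 endfacet
 facet normal 0.300 0.693 -0.655
  outer loop
   vertex 2.1 5.1 3.7
   vertex 5.3 5.7 5.8
   vertex 5.3 0.5 0.3
  endloop
 endfacet
 facet normal 0.064 0.622 -0.781
  outer loop
   vertex 2.1 5.1 3.7
   vertex 5.3 0.5 0.3
   vertex 1.3 3.3 2.2
  endloop
 endfacet
 facet normal -0.523 0.570 0.634
  outer loop
   vertex 3.7 4.9 5.2
   vertex 5.3 5.7 5.8
   vertex 2.1 5.1 3.7
  endloop
 endfacet
 facet normal -0.669 0.132 0.731
  outer loop
   vertex 3.7 4.9 5.2
   vertex 2.1 5.1 3.7
   vertex 1.3 2.7 3.4
  endloop
 endfacet
 facet normal -0.147 -0.388 0.910
  outer loop
   vertex 3.7 4.9 5.2
   vertex 5.0 3.0 4.6
   vertex 5.3 5.7 5.8
  endloop
 endfacet
 facet normal -0.245 -0.440 0.864
  outer loop
   vertex 3.7 4.9 5.2
   vertex 1.3 2.7 3.4
   vertex 5.0 3.0 4.6
  endloop
 endfacet
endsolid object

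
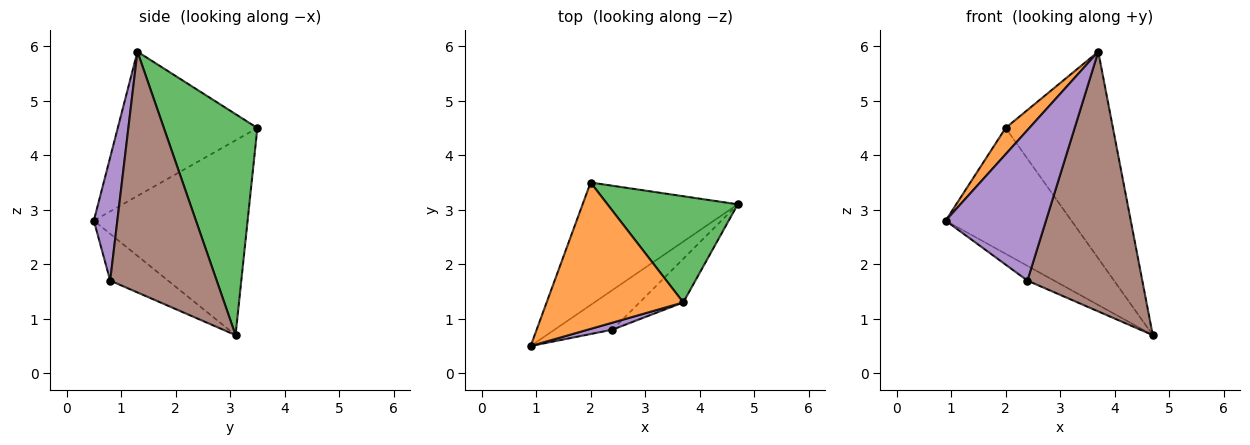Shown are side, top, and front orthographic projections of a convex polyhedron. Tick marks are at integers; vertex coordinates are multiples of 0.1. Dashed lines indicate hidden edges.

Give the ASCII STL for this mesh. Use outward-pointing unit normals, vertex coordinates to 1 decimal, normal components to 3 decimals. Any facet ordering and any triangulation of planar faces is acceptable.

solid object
 facet normal -0.659 0.539 -0.525
  outer loop
   vertex 2.0 3.5 4.5
   vertex 4.7 3.1 0.7
   vertex 0.9 0.5 2.8
  endloop
 endfacet
 facet normal -0.721 -0.123 0.682
  outer loop
   vertex 3.7 1.3 5.9
   vertex 2.0 3.5 4.5
   vertex 0.9 0.5 2.8
  endloop
 endfacet
 facet normal 0.612 0.703 0.361
  outer loop
   vertex 3.7 1.3 5.9
   vertex 4.7 3.1 0.7
   vertex 2.0 3.5 4.5
  endloop
 endfacet
 facet normal -0.604 0.279 -0.747
  outer loop
   vertex 2.4 0.8 1.7
   vertex 0.9 0.5 2.8
   vertex 4.7 3.1 0.7
  endloop
 endfacet
 facet normal 0.228 -0.973 0.045
  outer loop
   vertex 2.4 0.8 1.7
   vertex 3.7 1.3 5.9
   vertex 0.9 0.5 2.8
  endloop
 endfacet
 facet normal 0.675 -0.728 -0.122
  outer loop
   vertex 2.4 0.8 1.7
   vertex 4.7 3.1 0.7
   vertex 3.7 1.3 5.9
  endloop
 endfacet
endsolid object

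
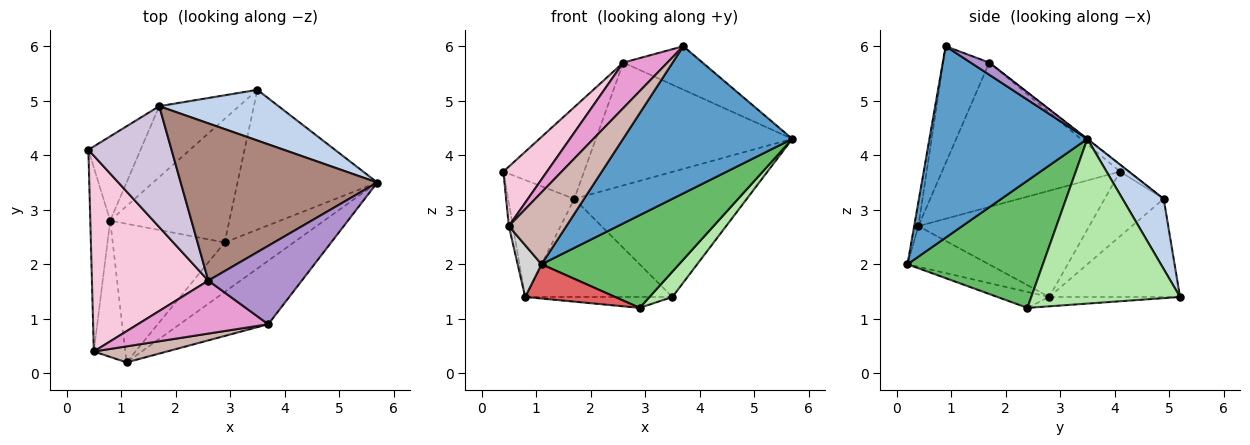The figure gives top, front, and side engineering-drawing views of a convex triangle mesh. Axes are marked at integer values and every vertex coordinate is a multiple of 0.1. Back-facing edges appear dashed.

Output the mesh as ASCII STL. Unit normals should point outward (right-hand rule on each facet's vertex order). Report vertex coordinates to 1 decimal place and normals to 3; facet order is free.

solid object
 facet normal 0.651 -0.697 -0.301
  outer loop
   vertex 3.7 0.9 6.0
   vertex 1.1 0.2 2.0
   vertex 5.7 3.5 4.3
  endloop
 endfacet
 facet normal 0.216 0.905 0.367
  outer loop
   vertex 1.7 4.9 3.2
   vertex 5.7 3.5 4.3
   vertex 3.5 5.2 1.4
  endloop
 endfacet
 facet normal -0.587 0.657 -0.473
  outer loop
   vertex 0.8 2.8 1.4
   vertex 0.4 4.1 3.7
   vertex 1.7 4.9 3.2
  endloop
 endfacet
 facet normal -0.585 0.658 -0.475
  outer loop
   vertex 0.8 2.8 1.4
   vertex 1.7 4.9 3.2
   vertex 3.5 5.2 1.4
  endloop
 endfacet
 facet normal 0.656 -0.666 -0.356
  outer loop
   vertex 2.9 2.4 1.2
   vertex 5.7 3.5 4.3
   vertex 1.1 0.2 2.0
  endloop
 endfacet
 facet normal 0.757 -0.116 -0.643
  outer loop
   vertex 2.9 2.4 1.2
   vertex 3.5 5.2 1.4
   vertex 5.7 3.5 4.3
  endloop
 endfacet
 facet normal -0.137 -0.238 -0.962
  outer loop
   vertex 2.9 2.4 1.2
   vertex 1.1 0.2 2.0
   vertex 0.8 2.8 1.4
  endloop
 endfacet
 facet normal -0.078 0.088 -0.993
  outer loop
   vertex 2.9 2.4 1.2
   vertex 0.8 2.8 1.4
   vertex 3.5 5.2 1.4
  endloop
 endfacet
 facet normal 0.113 0.481 0.869
  outer loop
   vertex 2.6 1.7 5.7
   vertex 3.7 0.9 6.0
   vertex 5.7 3.5 4.3
  endloop
 endfacet
 facet normal -0.065 0.603 0.795
  outer loop
   vertex 2.6 1.7 5.7
   vertex 1.7 4.9 3.2
   vertex 0.4 4.1 3.7
  endloop
 endfacet
 facet normal -0.001 0.615 0.788
  outer loop
   vertex 2.6 1.7 5.7
   vertex 5.7 3.5 4.3
   vertex 1.7 4.9 3.2
  endloop
 endfacet
 facet normal -0.072 -0.974 0.217
  outer loop
   vertex 0.5 0.4 2.7
   vertex 1.1 0.2 2.0
   vertex 3.7 0.9 6.0
  endloop
 endfacet
 facet normal -0.563 -0.538 0.627
  outer loop
   vertex 0.5 0.4 2.7
   vertex 3.7 0.9 6.0
   vertex 2.6 1.7 5.7
  endloop
 endfacet
 facet normal -0.765 -0.187 0.616
  outer loop
   vertex 0.5 0.4 2.7
   vertex 2.6 1.7 5.7
   vertex 0.4 4.1 3.7
  endloop
 endfacet
 facet normal -0.983 0.023 -0.184
  outer loop
   vertex 0.5 0.4 2.7
   vertex 0.4 4.1 3.7
   vertex 0.8 2.8 1.4
  endloop
 endfacet
 facet normal -0.771 -0.226 -0.596
  outer loop
   vertex 0.5 0.4 2.7
   vertex 0.8 2.8 1.4
   vertex 1.1 0.2 2.0
  endloop
 endfacet
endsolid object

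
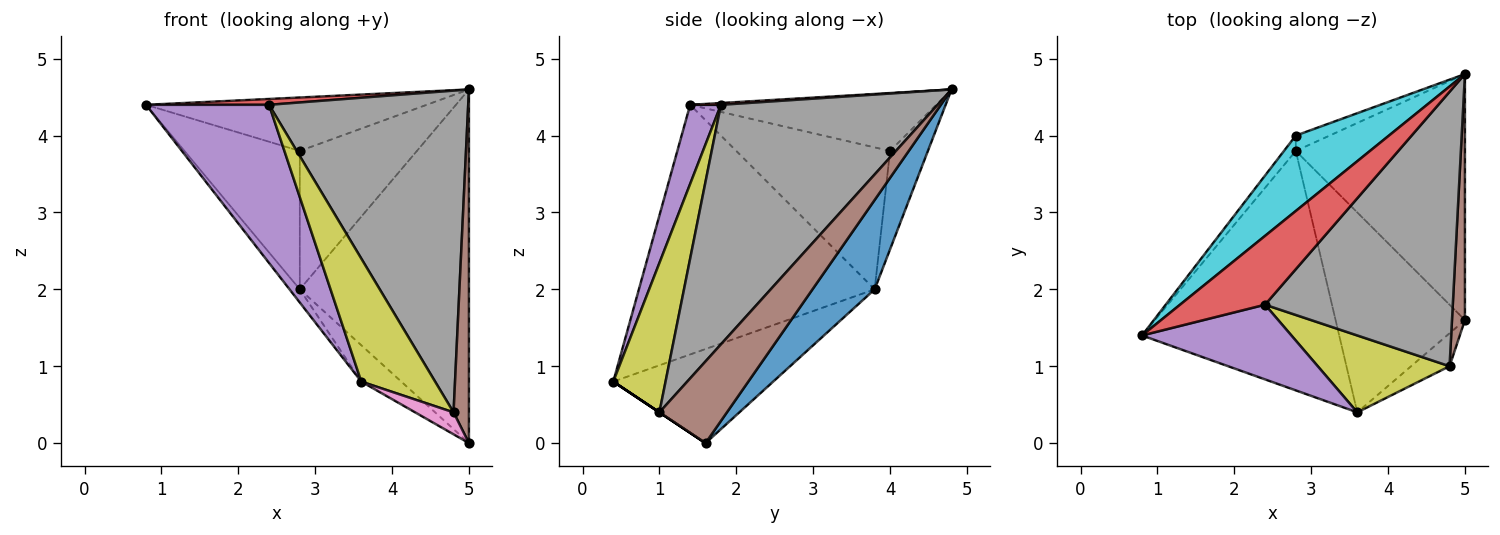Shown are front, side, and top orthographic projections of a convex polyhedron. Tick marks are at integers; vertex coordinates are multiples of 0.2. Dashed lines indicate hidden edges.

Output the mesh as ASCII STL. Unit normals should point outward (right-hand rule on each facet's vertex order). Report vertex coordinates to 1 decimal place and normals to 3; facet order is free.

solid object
 facet normal 0.289 0.786 -0.547
  outer loop
   vertex 2.8 3.8 2.0
   vertex 5.0 4.8 4.6
   vertex 5.0 1.6 0.0
  endloop
 endfacet
 facet normal -0.784 0.034 -0.619
  outer loop
   vertex 2.8 3.8 2.0
   vertex 3.6 0.4 0.8
   vertex 0.8 1.4 4.4
  endloop
 endfacet
 facet normal -0.582 0.145 -0.800
  outer loop
   vertex 2.8 3.8 2.0
   vertex 5.0 1.6 0.0
   vertex 3.6 0.4 0.8
  endloop
 endfacet
 facet normal 0.021 -0.085 0.996
  outer loop
   vertex 2.4 1.8 4.4
   vertex 5.0 4.8 4.6
   vertex 0.8 1.4 4.4
  endloop
 endfacet
 facet normal 0.220 -0.882 0.416
  outer loop
   vertex 2.4 1.8 4.4
   vertex 0.8 1.4 4.4
   vertex 3.6 0.4 0.8
  endloop
 endfacet
 facet normal 0.964 -0.219 0.153
  outer loop
   vertex 4.8 1.0 0.4
   vertex 5.0 1.6 0.0
   vertex 5.0 4.8 4.6
  endloop
 endfacet
 facet normal 0.000 -0.555 -0.832
  outer loop
   vertex 4.8 1.0 0.4
   vertex 3.6 0.4 0.8
   vertex 5.0 1.6 0.0
  endloop
 endfacet
 facet normal 0.638 -0.586 0.500
  outer loop
   vertex 4.8 1.0 0.4
   vertex 5.0 4.8 4.6
   vertex 2.4 1.8 4.4
  endloop
 endfacet
 facet normal 0.515 -0.727 0.454
  outer loop
   vertex 4.8 1.0 0.4
   vertex 2.4 1.8 4.4
   vertex 3.6 0.4 0.8
  endloop
 endfacet
 facet normal -0.452 0.516 0.728
  outer loop
   vertex 2.8 4.0 3.8
   vertex 0.8 1.4 4.4
   vertex 5.0 4.8 4.6
  endloop
 endfacet
 facet normal -0.798 0.599 -0.067
  outer loop
   vertex 2.8 4.0 3.8
   vertex 2.8 3.8 2.0
   vertex 0.8 1.4 4.4
  endloop
 endfacet
 facet normal -0.306 0.946 -0.105
  outer loop
   vertex 2.8 4.0 3.8
   vertex 5.0 4.8 4.6
   vertex 2.8 3.8 2.0
  endloop
 endfacet
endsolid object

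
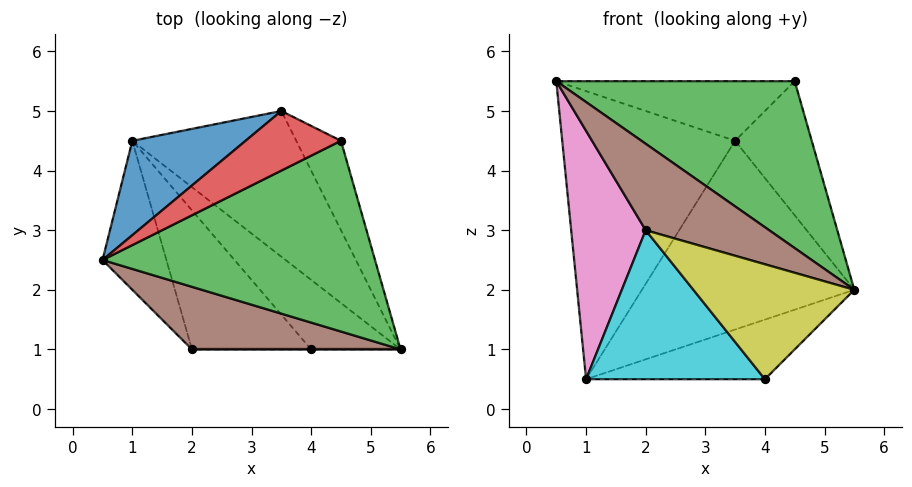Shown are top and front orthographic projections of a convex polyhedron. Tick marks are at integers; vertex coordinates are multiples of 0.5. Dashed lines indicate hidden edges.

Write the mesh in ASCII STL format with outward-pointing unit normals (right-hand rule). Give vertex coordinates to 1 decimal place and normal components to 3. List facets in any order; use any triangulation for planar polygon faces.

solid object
 facet normal -0.567 0.783 0.256
  outer loop
   vertex 1.0 4.5 0.5
   vertex 0.5 2.5 5.5
   vertex 3.5 5.0 4.5
  endloop
 endfacet
 facet normal 0.634 0.612 -0.473
  outer loop
   vertex 1.0 4.5 0.5
   vertex 3.5 5.0 4.5
   vertex 5.5 1.0 2.0
  endloop
 endfacet
 facet normal 0.313 -0.625 0.715
  outer loop
   vertex 4.5 4.5 5.5
   vertex 0.5 2.5 5.5
   vertex 5.5 1.0 2.0
  endloop
 endfacet
 facet normal -0.333 0.667 0.667
  outer loop
   vertex 4.5 4.5 5.5
   vertex 3.5 5.0 4.5
   vertex 0.5 2.5 5.5
  endloop
 endfacet
 facet normal 0.697 0.597 -0.398
  outer loop
   vertex 4.5 4.5 5.5
   vertex 5.5 1.0 2.0
   vertex 3.5 5.0 4.5
  endloop
 endfacet
 facet normal 0.165 -0.799 0.578
  outer loop
   vertex 2.0 1.0 3.0
   vertex 5.5 1.0 2.0
   vertex 0.5 2.5 5.5
  endloop
 endfacet
 facet normal -0.864 -0.432 -0.259
  outer loop
   vertex 2.0 1.0 3.0
   vertex 0.5 2.5 5.5
   vertex 1.0 4.5 0.5
  endloop
 endfacet
 facet normal 0.605 0.518 -0.605
  outer loop
   vertex 4.0 1.0 0.5
   vertex 1.0 4.5 0.5
   vertex 5.5 1.0 2.0
  endloop
 endfacet
 facet normal 0.000 -1.000 0.000
  outer loop
   vertex 4.0 1.0 0.5
   vertex 5.5 1.0 2.0
   vertex 2.0 1.0 3.0
  endloop
 endfacet
 facet normal -0.649 -0.556 -0.519
  outer loop
   vertex 4.0 1.0 0.5
   vertex 2.0 1.0 3.0
   vertex 1.0 4.5 0.5
  endloop
 endfacet
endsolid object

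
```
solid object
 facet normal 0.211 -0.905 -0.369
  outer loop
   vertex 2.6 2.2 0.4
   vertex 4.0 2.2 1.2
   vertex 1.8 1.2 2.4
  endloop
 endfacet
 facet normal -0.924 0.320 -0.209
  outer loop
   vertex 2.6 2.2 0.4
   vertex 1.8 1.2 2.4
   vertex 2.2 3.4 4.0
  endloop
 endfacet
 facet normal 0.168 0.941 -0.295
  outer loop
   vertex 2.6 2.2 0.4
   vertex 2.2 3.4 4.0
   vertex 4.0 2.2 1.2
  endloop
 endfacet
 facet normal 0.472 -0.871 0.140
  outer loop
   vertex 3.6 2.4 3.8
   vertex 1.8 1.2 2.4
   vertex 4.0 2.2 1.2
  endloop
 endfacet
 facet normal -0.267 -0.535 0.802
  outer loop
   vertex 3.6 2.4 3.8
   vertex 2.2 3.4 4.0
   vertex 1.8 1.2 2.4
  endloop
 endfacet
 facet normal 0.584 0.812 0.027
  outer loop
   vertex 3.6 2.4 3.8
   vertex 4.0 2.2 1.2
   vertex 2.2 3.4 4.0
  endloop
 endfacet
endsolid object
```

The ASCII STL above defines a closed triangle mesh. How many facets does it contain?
6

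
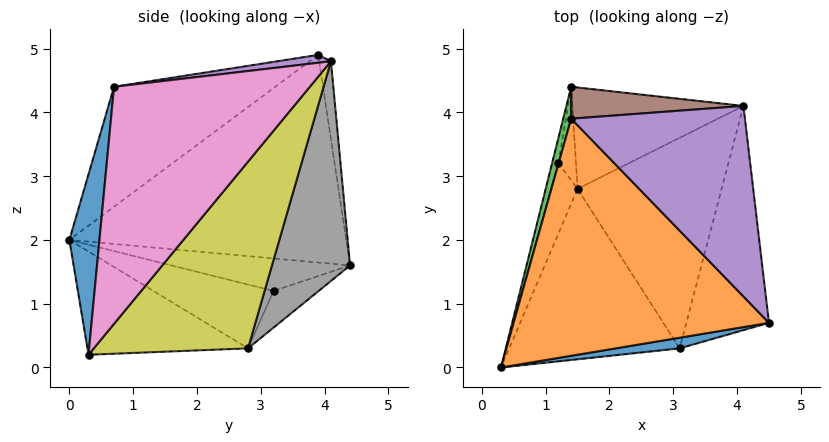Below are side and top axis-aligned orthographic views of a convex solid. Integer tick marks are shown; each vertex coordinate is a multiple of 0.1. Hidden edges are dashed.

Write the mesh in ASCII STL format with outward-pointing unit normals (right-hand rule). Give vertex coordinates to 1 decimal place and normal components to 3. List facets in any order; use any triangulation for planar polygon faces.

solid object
 facet normal 0.137 -0.989 0.048
  outer loop
   vertex 3.1 0.3 0.2
   vertex 4.5 0.7 4.4
   vertex 0.3 0.0 2.0
  endloop
 endfacet
 facet normal -0.372 -0.484 0.792
  outer loop
   vertex 1.4 3.9 4.9
   vertex 0.3 0.0 2.0
   vertex 4.5 0.7 4.4
  endloop
 endfacet
 facet normal -0.969 0.246 0.037
  outer loop
   vertex 1.4 3.9 4.9
   vertex 1.4 4.4 1.6
   vertex 0.3 0.0 2.0
  endloop
 endfacet
 facet normal -0.497 -0.285 -0.820
  outer loop
   vertex 1.5 2.8 0.3
   vertex 3.1 0.3 0.2
   vertex 0.3 0.0 2.0
  endloop
 endfacet
 facet normal 0.045 -0.111 0.993
  outer loop
   vertex 4.1 4.1 4.8
   vertex 1.4 3.9 4.9
   vertex 4.5 0.7 4.4
  endloop
 endfacet
 facet normal -0.068 0.986 0.149
  outer loop
   vertex 4.1 4.1 4.8
   vertex 1.4 4.4 1.6
   vertex 1.4 3.9 4.9
  endloop
 endfacet
 facet normal 0.934 0.148 -0.325
  outer loop
   vertex 4.1 4.1 4.8
   vertex 4.5 0.7 4.4
   vertex 3.1 0.3 0.2
  endloop
 endfacet
 facet normal 0.692 0.481 -0.539
  outer loop
   vertex 4.1 4.1 4.8
   vertex 1.5 2.8 0.3
   vertex 1.4 4.4 1.6
  endloop
 endfacet
 facet normal 0.699 0.469 -0.540
  outer loop
   vertex 4.1 4.1 4.8
   vertex 3.1 0.3 0.2
   vertex 1.5 2.8 0.3
  endloop
 endfacet
 facet normal -0.957 0.222 -0.188
  outer loop
   vertex 1.2 3.2 1.2
   vertex 0.3 0.0 2.0
   vertex 1.4 4.4 1.6
  endloop
 endfacet
 facet normal -0.912 0.162 -0.376
  outer loop
   vertex 1.2 3.2 1.2
   vertex 1.5 2.8 0.3
   vertex 0.3 0.0 2.0
  endloop
 endfacet
 facet normal -0.865 0.282 -0.414
  outer loop
   vertex 1.2 3.2 1.2
   vertex 1.4 4.4 1.6
   vertex 1.5 2.8 0.3
  endloop
 endfacet
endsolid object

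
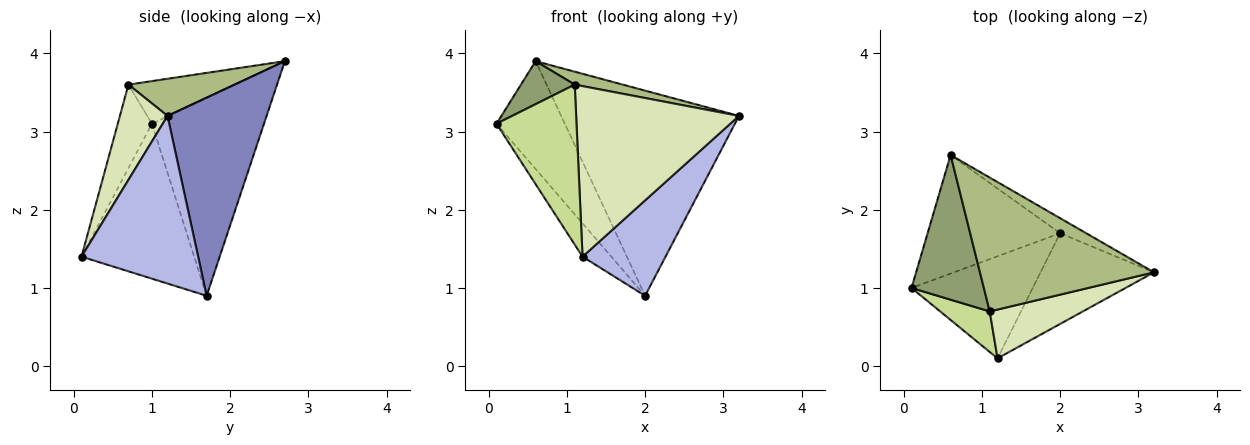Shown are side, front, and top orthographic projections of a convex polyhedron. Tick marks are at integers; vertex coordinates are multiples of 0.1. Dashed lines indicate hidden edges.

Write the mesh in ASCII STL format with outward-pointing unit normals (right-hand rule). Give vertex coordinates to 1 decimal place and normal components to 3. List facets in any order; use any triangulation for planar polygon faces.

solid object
 facet normal -0.741 0.452 -0.496
  outer loop
   vertex 2.0 1.7 0.9
   vertex 0.1 1.0 3.1
   vertex 0.6 2.7 3.9
  endloop
 endfacet
 facet normal 0.486 0.872 -0.064
  outer loop
   vertex 2.0 1.7 0.9
   vertex 0.6 2.7 3.9
   vertex 3.2 1.2 3.2
  endloop
 endfacet
 facet normal -0.772 0.197 -0.604
  outer loop
   vertex 1.2 0.1 1.4
   vertex 0.1 1.0 3.1
   vertex 2.0 1.7 0.9
  endloop
 endfacet
 facet normal 0.714 -0.508 -0.483
  outer loop
   vertex 1.2 0.1 1.4
   vertex 2.0 1.7 0.9
   vertex 3.2 1.2 3.2
  endloop
 endfacet
 facet normal -0.492 -0.248 0.835
  outer loop
   vertex 1.1 0.7 3.6
   vertex 0.6 2.7 3.9
   vertex 0.1 1.0 3.1
  endloop
 endfacet
 facet normal 0.208 -0.094 0.974
  outer loop
   vertex 1.1 0.7 3.6
   vertex 3.2 1.2 3.2
   vertex 0.6 2.7 3.9
  endloop
 endfacet
 facet normal -0.382 -0.896 0.227
  outer loop
   vertex 1.1 0.7 3.6
   vertex 0.1 1.0 3.1
   vertex 1.2 0.1 1.4
  endloop
 endfacet
 facet normal 0.271 -0.926 0.265
  outer loop
   vertex 1.1 0.7 3.6
   vertex 1.2 0.1 1.4
   vertex 3.2 1.2 3.2
  endloop
 endfacet
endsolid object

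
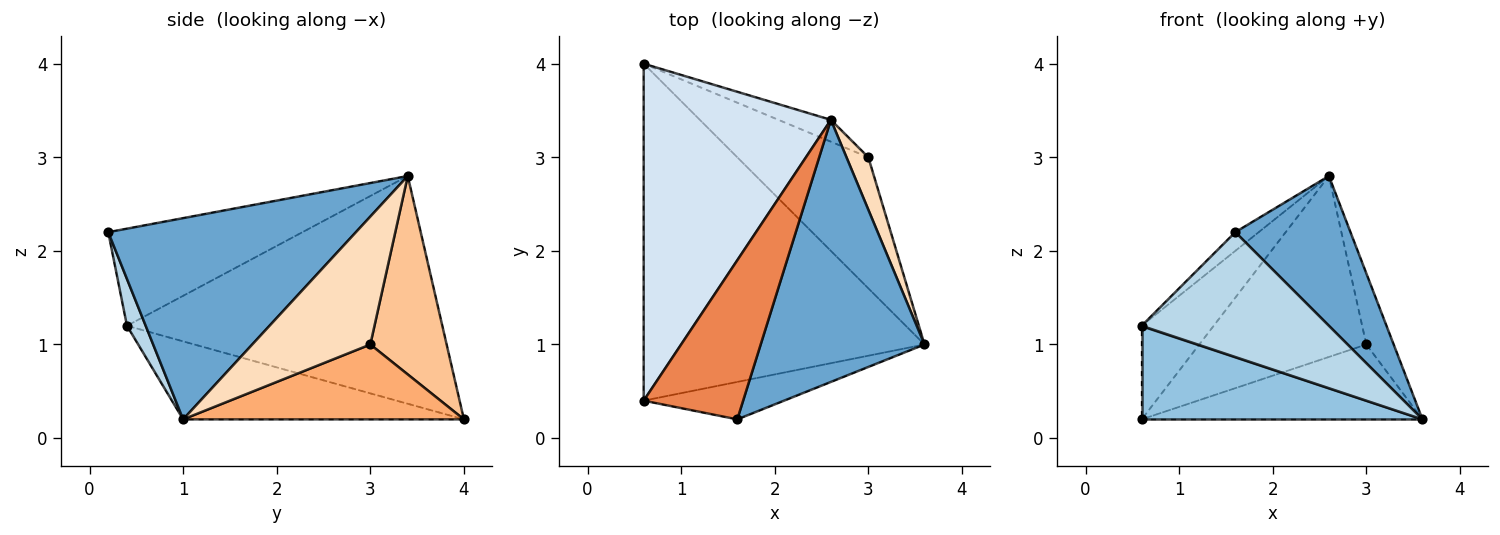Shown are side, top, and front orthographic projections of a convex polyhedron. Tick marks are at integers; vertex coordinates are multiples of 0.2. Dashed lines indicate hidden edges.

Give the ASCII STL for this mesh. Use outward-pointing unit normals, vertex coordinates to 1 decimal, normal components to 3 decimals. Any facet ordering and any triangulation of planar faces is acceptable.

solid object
 facet normal 0.730 -0.339 0.594
  outer loop
   vertex 2.6 3.4 2.8
   vertex 1.6 0.2 2.2
   vertex 3.6 1.0 0.2
  endloop
 endfacet
 facet normal -0.259 -0.259 -0.931
  outer loop
   vertex 0.6 0.4 1.2
   vertex 0.6 4.0 0.2
   vertex 3.6 1.0 0.2
  endloop
 endfacet
 facet normal 0.095 -0.953 -0.286
  outer loop
   vertex 0.6 0.4 1.2
   vertex 3.6 1.0 0.2
   vertex 1.6 0.2 2.2
  endloop
 endfacet
 facet normal -0.761 0.174 0.625
  outer loop
   vertex 0.6 0.4 1.2
   vertex 2.6 3.4 2.8
   vertex 0.6 4.0 0.2
  endloop
 endfacet
 facet normal -0.696 0.084 0.713
  outer loop
   vertex 0.6 0.4 1.2
   vertex 1.6 0.2 2.2
   vertex 2.6 3.4 2.8
  endloop
 endfacet
 facet normal 0.444 0.444 -0.778
  outer loop
   vertex 3.0 3.0 1.0
   vertex 3.6 1.0 0.2
   vertex 0.6 4.0 0.2
  endloop
 endfacet
 facet normal 0.413 0.904 -0.109
  outer loop
   vertex 3.0 3.0 1.0
   vertex 0.6 4.0 0.2
   vertex 2.6 3.4 2.8
  endloop
 endfacet
 facet normal 0.961 0.223 0.164
  outer loop
   vertex 3.0 3.0 1.0
   vertex 2.6 3.4 2.8
   vertex 3.6 1.0 0.2
  endloop
 endfacet
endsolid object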